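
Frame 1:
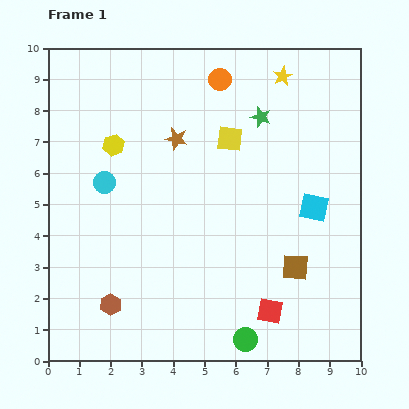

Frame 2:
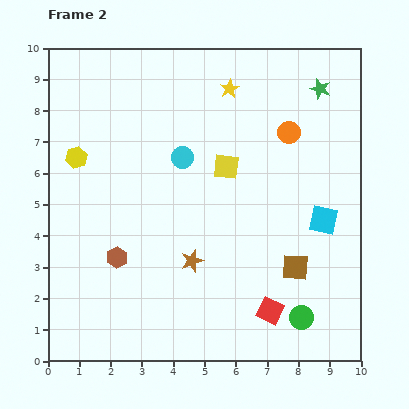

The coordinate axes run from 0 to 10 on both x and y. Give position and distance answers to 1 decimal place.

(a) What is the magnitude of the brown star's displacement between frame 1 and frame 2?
3.9

The brown star moved from (4.1, 7.1) to (4.6, 3.2), a distance of √(0.5² + 3.9²) ≈ 3.9.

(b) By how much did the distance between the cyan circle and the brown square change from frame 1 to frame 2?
-1.7

Distance in frame 1: 6.7. Distance in frame 2: 5.0.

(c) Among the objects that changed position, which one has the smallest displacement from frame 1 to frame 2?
the cyan square

(moved 0.5)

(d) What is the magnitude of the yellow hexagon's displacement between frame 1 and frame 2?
1.3

The yellow hexagon moved from (2.1, 6.9) to (0.9, 6.5), a distance of √(1.2² + 0.4²) ≈ 1.3.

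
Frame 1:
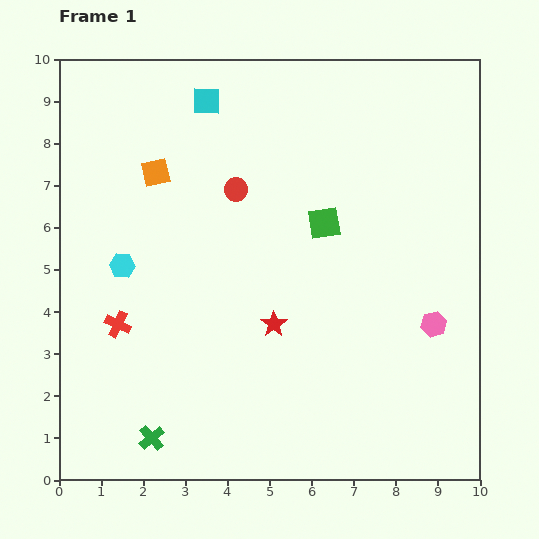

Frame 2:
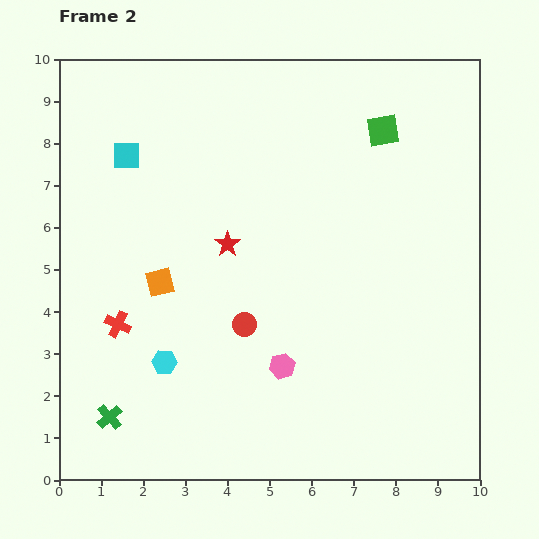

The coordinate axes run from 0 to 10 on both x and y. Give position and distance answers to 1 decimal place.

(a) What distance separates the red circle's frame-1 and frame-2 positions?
3.2

The red circle moved from (4.2, 6.9) to (4.4, 3.7), a distance of √(0.2² + 3.2²) ≈ 3.2.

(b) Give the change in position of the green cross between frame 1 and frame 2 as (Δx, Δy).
(-1.0, 0.5)

The green cross was at (2.2, 1.0) in frame 1 and (1.2, 1.5) in frame 2.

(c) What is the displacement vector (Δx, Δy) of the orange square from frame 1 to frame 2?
(0.1, -2.6)

The orange square was at (2.3, 7.3) in frame 1 and (2.4, 4.7) in frame 2.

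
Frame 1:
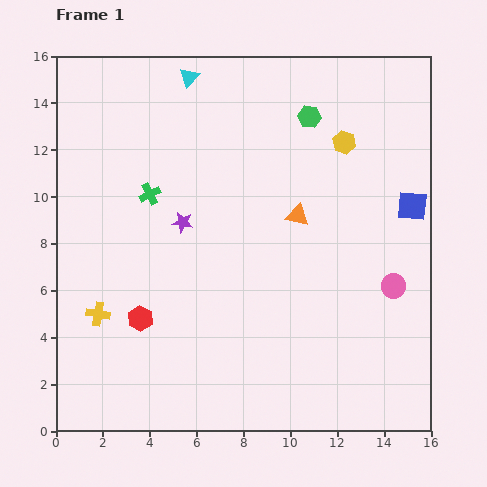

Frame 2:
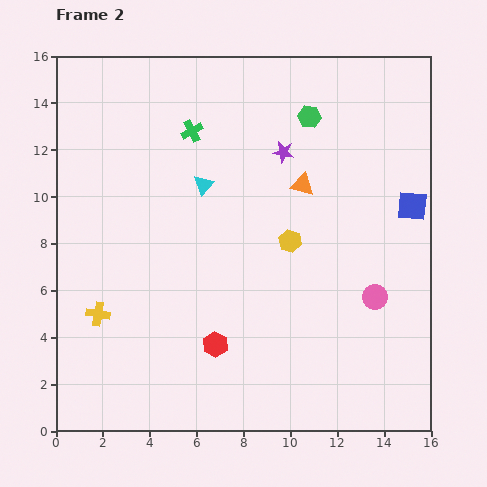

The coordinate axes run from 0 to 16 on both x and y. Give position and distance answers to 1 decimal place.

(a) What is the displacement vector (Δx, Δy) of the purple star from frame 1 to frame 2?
(4.3, 3.0)

The purple star was at (5.4, 8.9) in frame 1 and (9.7, 11.9) in frame 2.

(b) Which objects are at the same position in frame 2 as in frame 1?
the yellow cross, the green hexagon, the blue square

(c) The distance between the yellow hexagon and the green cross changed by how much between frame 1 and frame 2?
-2.3

Distance in frame 1: 8.6. Distance in frame 2: 6.3.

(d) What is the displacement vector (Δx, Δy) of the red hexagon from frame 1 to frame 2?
(3.2, -1.1)

The red hexagon was at (3.6, 4.8) in frame 1 and (6.8, 3.7) in frame 2.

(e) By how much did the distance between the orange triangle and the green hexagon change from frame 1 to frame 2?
-1.3

Distance in frame 1: 4.2. Distance in frame 2: 2.9.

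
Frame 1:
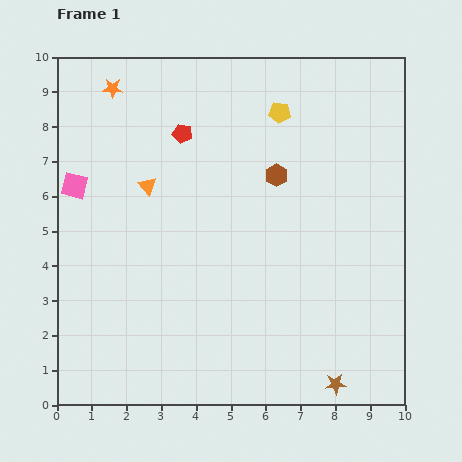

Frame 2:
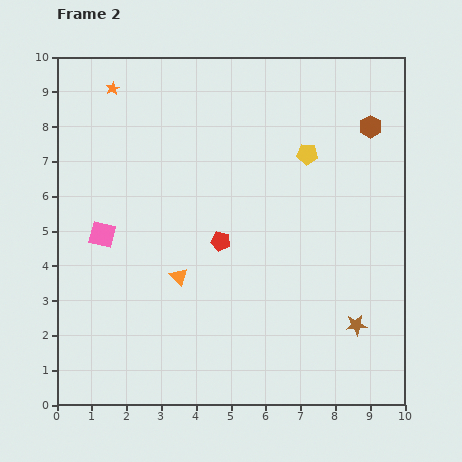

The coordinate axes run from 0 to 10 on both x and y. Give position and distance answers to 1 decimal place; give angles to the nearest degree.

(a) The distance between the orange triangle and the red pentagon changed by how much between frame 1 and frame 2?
-0.2

Distance in frame 1: 1.8. Distance in frame 2: 1.6.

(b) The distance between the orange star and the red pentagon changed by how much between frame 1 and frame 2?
+3.0

Distance in frame 1: 2.4. Distance in frame 2: 5.4.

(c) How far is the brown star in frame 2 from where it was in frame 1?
1.8

The brown star moved from (8.0, 0.6) to (8.6, 2.3), a distance of √(0.6² + 1.7²) ≈ 1.8.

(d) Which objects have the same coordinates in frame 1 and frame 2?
the orange star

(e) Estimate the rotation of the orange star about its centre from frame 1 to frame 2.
31° counter-clockwise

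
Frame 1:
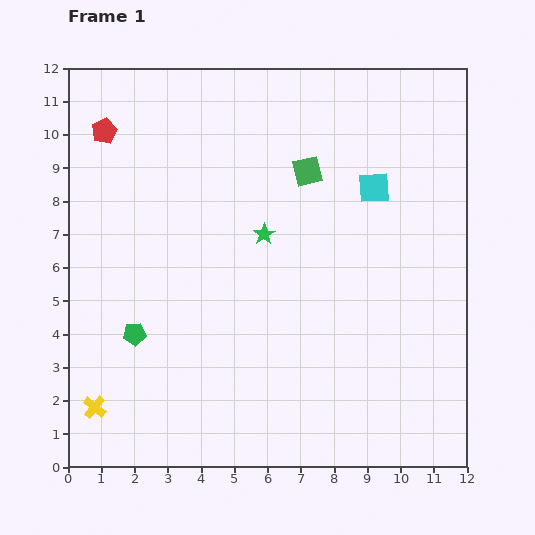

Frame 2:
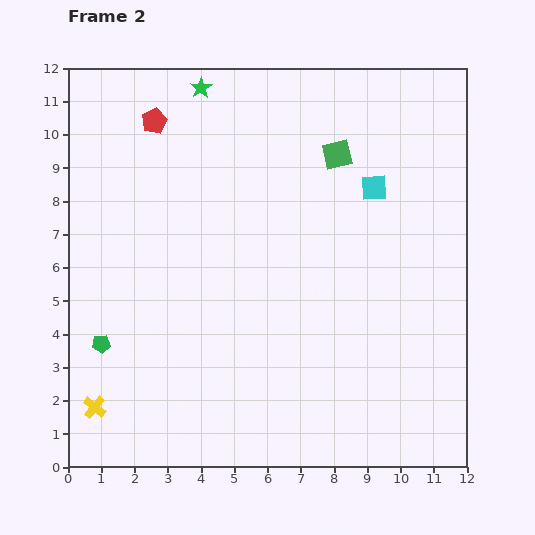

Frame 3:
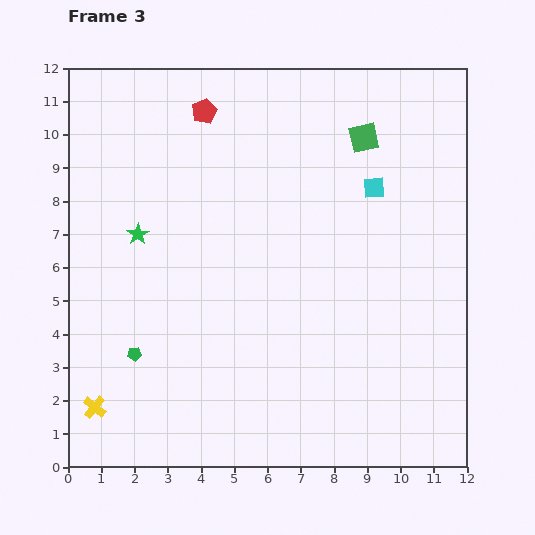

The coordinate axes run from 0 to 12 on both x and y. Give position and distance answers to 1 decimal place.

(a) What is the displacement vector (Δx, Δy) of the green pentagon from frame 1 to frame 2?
(-1.0, -0.3)

The green pentagon was at (2.0, 4.0) in frame 1 and (1.0, 3.7) in frame 2.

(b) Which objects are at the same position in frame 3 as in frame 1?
the cyan square, the yellow cross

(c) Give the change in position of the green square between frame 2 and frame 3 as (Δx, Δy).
(0.8, 0.5)

The green square was at (8.1, 9.4) in frame 2 and (8.9, 9.9) in frame 3.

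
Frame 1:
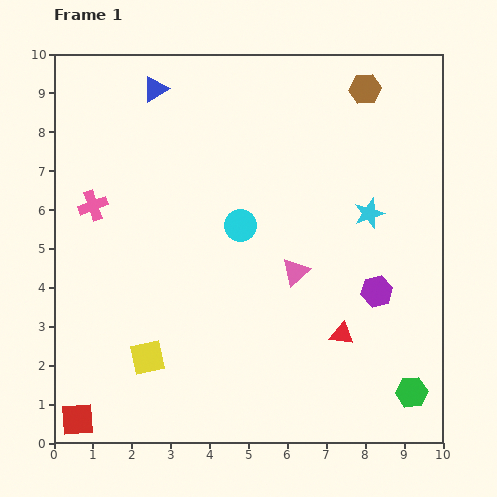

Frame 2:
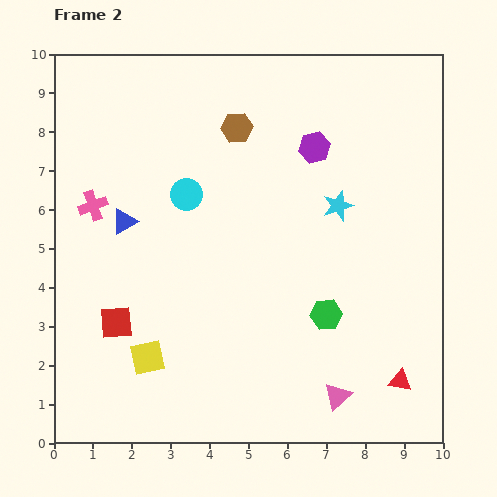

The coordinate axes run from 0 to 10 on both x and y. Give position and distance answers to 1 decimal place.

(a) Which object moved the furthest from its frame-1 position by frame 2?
the purple hexagon

(moved 4.0; next 3.5)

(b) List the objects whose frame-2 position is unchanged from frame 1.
the pink cross, the yellow square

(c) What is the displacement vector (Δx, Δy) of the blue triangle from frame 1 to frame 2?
(-0.8, -3.4)

The blue triangle was at (2.6, 9.1) in frame 1 and (1.8, 5.7) in frame 2.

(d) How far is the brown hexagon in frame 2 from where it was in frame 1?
3.4

The brown hexagon moved from (8.0, 9.1) to (4.7, 8.1), a distance of √(3.3² + 1.0²) ≈ 3.4.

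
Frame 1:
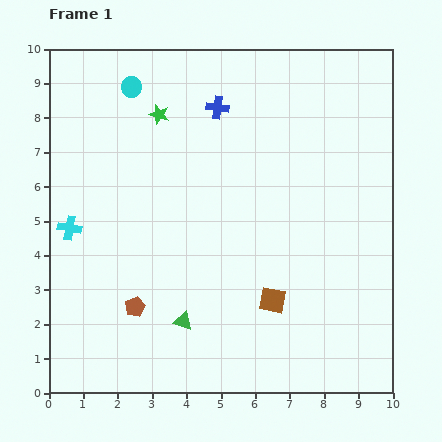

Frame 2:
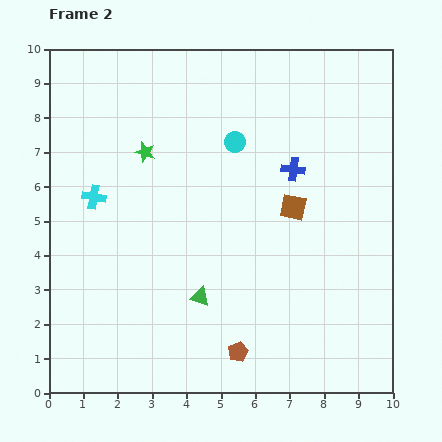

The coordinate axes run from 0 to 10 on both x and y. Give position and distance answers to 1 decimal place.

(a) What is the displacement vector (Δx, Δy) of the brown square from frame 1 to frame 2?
(0.6, 2.7)

The brown square was at (6.5, 2.7) in frame 1 and (7.1, 5.4) in frame 2.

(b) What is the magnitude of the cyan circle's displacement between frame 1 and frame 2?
3.4

The cyan circle moved from (2.4, 8.9) to (5.4, 7.3), a distance of √(3.0² + 1.6²) ≈ 3.4.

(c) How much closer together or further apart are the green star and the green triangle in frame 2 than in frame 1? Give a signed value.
-1.5

Distance in frame 1: 6.0. Distance in frame 2: 4.5.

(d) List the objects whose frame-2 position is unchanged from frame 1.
none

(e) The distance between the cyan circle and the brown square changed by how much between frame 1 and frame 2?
-4.9

Distance in frame 1: 7.4. Distance in frame 2: 2.5.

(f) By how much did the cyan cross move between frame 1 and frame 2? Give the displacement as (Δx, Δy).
(0.7, 0.9)

The cyan cross was at (0.6, 4.8) in frame 1 and (1.3, 5.7) in frame 2.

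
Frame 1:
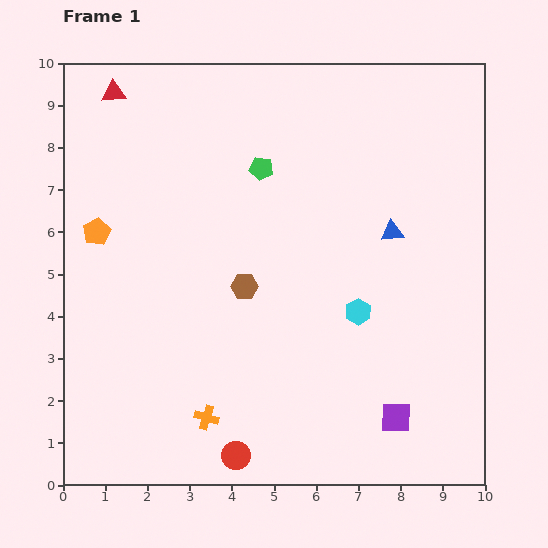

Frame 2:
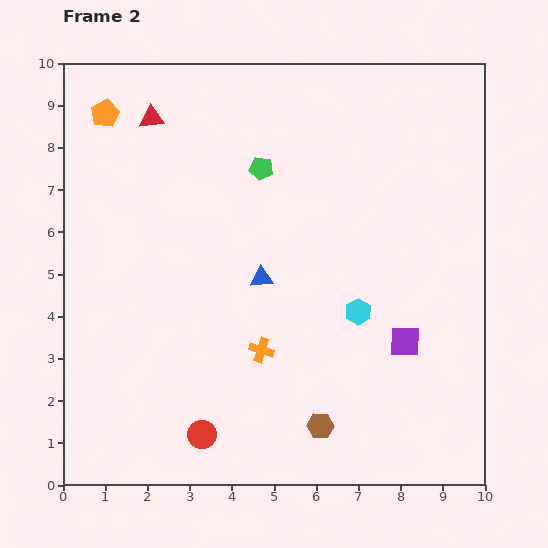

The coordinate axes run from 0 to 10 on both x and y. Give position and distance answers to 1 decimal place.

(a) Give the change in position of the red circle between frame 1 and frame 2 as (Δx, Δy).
(-0.8, 0.5)

The red circle was at (4.1, 0.7) in frame 1 and (3.3, 1.2) in frame 2.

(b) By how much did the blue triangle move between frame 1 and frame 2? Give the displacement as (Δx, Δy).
(-3.1, -1.1)

The blue triangle was at (7.8, 6.0) in frame 1 and (4.7, 4.9) in frame 2.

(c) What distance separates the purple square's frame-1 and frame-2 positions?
1.8

The purple square moved from (7.9, 1.6) to (8.1, 3.4), a distance of √(0.2² + 1.8²) ≈ 1.8.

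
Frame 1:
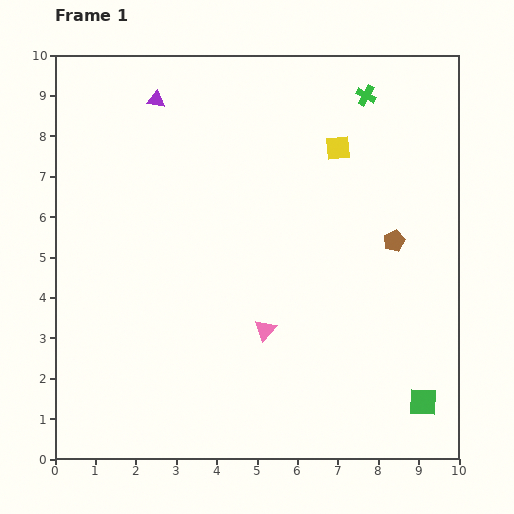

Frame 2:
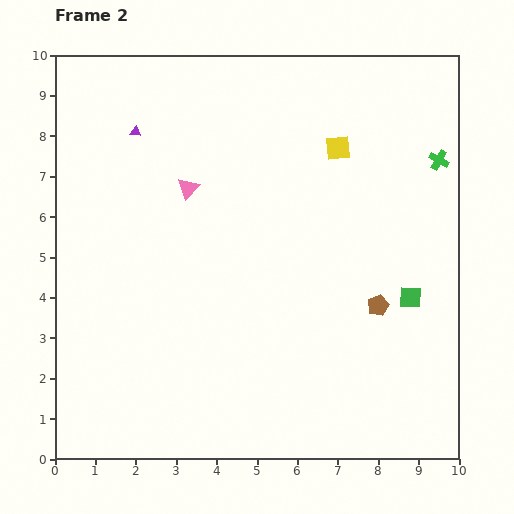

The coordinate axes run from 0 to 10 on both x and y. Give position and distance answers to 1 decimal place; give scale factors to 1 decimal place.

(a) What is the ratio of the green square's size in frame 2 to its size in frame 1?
0.8×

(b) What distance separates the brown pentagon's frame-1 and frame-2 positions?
1.6

The brown pentagon moved from (8.4, 5.4) to (8.0, 3.8), a distance of √(0.4² + 1.6²) ≈ 1.6.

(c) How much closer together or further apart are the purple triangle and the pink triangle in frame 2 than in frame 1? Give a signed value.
-4.4

Distance in frame 1: 6.3. Distance in frame 2: 1.9.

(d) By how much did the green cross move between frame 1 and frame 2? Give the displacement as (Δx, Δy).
(1.8, -1.6)

The green cross was at (7.7, 9.0) in frame 1 and (9.5, 7.4) in frame 2.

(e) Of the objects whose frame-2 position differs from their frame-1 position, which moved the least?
the purple triangle

(moved 0.9)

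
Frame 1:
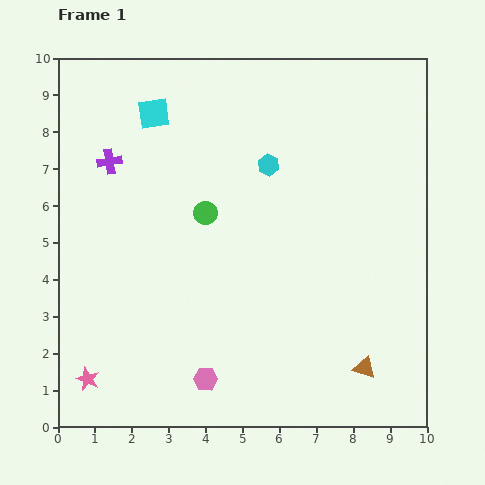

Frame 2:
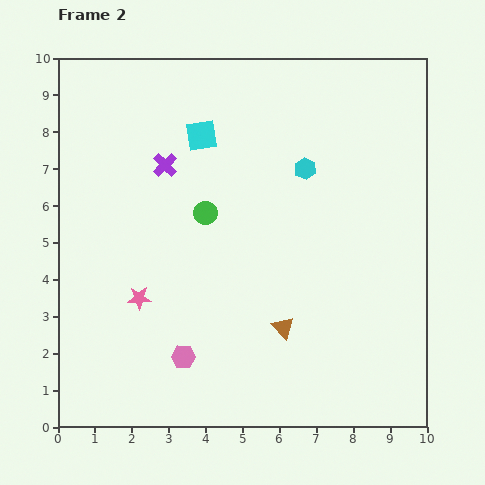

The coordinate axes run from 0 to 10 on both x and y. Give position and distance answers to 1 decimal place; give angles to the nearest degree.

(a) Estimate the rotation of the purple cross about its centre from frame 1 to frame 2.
36° counter-clockwise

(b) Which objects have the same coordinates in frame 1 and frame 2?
the green circle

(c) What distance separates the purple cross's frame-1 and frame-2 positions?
1.5

The purple cross moved from (1.4, 7.2) to (2.9, 7.1), a distance of √(1.5² + 0.1²) ≈ 1.5.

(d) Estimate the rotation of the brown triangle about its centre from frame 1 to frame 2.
30° clockwise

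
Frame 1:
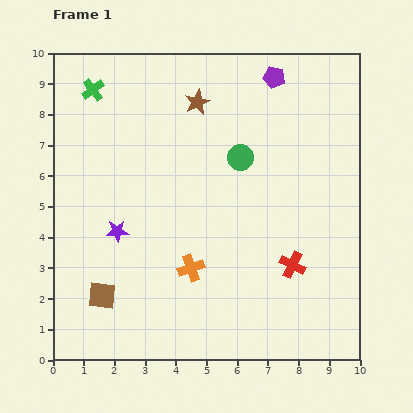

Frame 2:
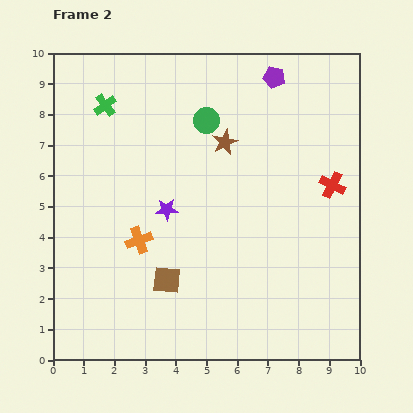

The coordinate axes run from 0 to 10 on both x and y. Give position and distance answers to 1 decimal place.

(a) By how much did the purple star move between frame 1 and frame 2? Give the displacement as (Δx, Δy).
(1.6, 0.7)

The purple star was at (2.1, 4.2) in frame 1 and (3.7, 4.9) in frame 2.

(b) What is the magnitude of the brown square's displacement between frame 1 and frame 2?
2.2

The brown square moved from (1.6, 2.1) to (3.7, 2.6), a distance of √(2.1² + 0.5²) ≈ 2.2.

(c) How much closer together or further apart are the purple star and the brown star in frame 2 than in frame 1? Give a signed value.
-2.0

Distance in frame 1: 4.9. Distance in frame 2: 2.9.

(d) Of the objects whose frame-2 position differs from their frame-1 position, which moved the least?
the green cross

(moved 0.6)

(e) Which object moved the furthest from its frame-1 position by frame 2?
the red cross

(moved 2.9; next 2.2)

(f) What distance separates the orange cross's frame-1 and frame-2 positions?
1.9

The orange cross moved from (4.5, 3.0) to (2.8, 3.9), a distance of √(1.7² + 0.9²) ≈ 1.9.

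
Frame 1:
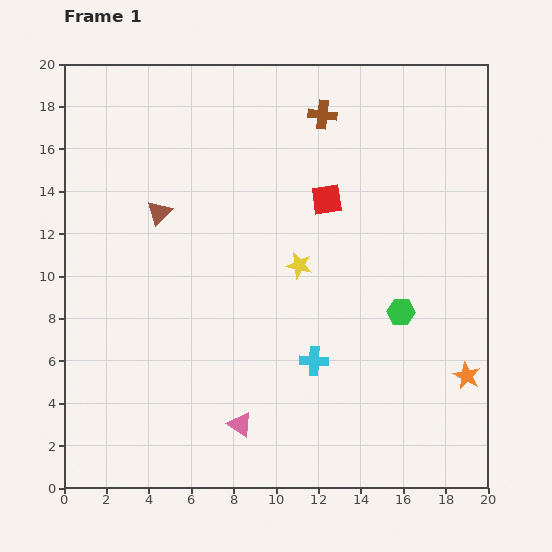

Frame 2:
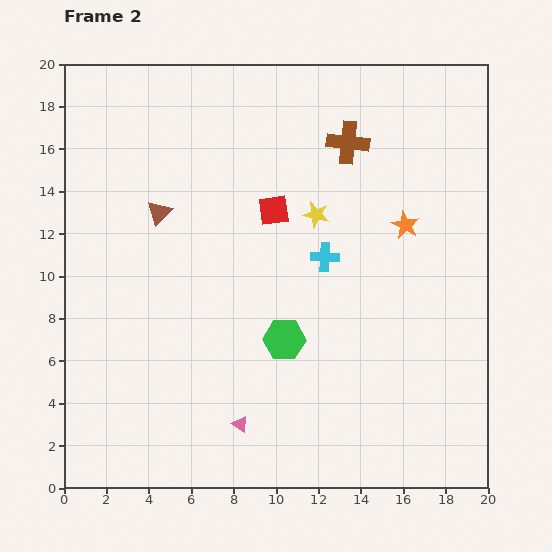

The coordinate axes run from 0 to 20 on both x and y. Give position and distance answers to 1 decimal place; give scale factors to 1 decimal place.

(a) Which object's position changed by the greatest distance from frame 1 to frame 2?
the orange star

(moved 7.7; next 5.7)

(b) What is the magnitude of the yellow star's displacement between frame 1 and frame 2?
2.5

The yellow star moved from (11.1, 10.5) to (11.9, 12.9), a distance of √(0.8² + 2.4²) ≈ 2.5.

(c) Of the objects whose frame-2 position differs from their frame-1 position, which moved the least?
the brown cross

(moved 1.8)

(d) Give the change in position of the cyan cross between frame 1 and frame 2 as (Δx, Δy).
(0.5, 4.9)

The cyan cross was at (11.8, 6.0) in frame 1 and (12.3, 10.9) in frame 2.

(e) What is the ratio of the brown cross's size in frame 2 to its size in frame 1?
1.5×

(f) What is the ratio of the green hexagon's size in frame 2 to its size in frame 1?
1.5×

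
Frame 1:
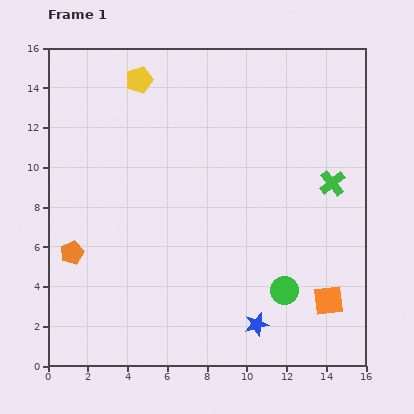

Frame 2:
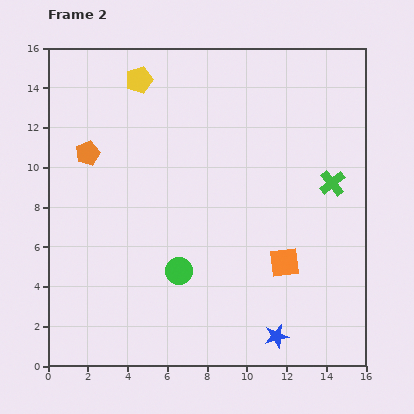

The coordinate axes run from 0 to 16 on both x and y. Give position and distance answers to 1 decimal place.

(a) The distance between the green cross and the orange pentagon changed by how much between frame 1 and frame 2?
-1.2

Distance in frame 1: 13.6. Distance in frame 2: 12.4.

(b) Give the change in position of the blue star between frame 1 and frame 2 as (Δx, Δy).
(1.0, -0.6)

The blue star was at (10.5, 2.1) in frame 1 and (11.5, 1.5) in frame 2.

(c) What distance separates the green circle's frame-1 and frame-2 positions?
5.4

The green circle moved from (11.9, 3.8) to (6.6, 4.8), a distance of √(5.3² + 1.0²) ≈ 5.4.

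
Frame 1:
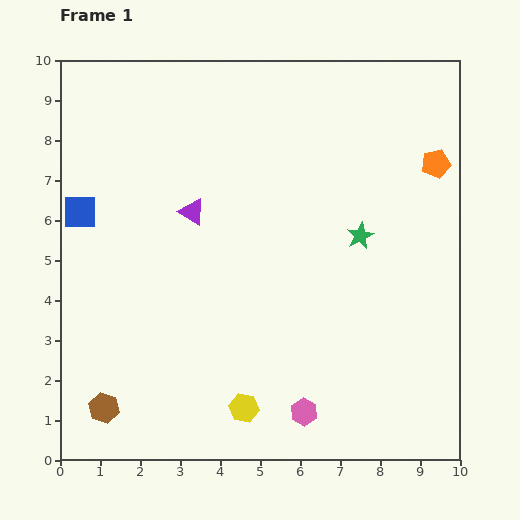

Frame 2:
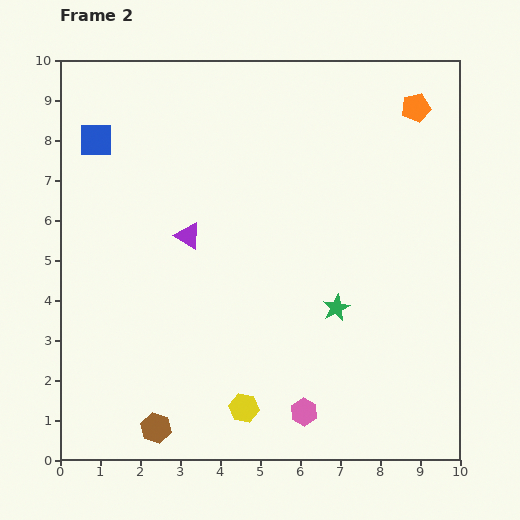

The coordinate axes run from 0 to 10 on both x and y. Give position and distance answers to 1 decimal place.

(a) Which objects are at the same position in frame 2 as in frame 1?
the yellow hexagon, the pink hexagon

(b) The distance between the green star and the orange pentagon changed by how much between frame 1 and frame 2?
+2.8

Distance in frame 1: 2.6. Distance in frame 2: 5.4.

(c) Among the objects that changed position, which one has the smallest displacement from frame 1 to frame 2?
the purple triangle

(moved 0.6)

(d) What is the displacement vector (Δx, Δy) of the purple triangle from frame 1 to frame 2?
(-0.1, -0.6)

The purple triangle was at (3.3, 6.2) in frame 1 and (3.2, 5.6) in frame 2.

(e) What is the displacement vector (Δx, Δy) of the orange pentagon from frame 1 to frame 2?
(-0.5, 1.4)

The orange pentagon was at (9.4, 7.4) in frame 1 and (8.9, 8.8) in frame 2.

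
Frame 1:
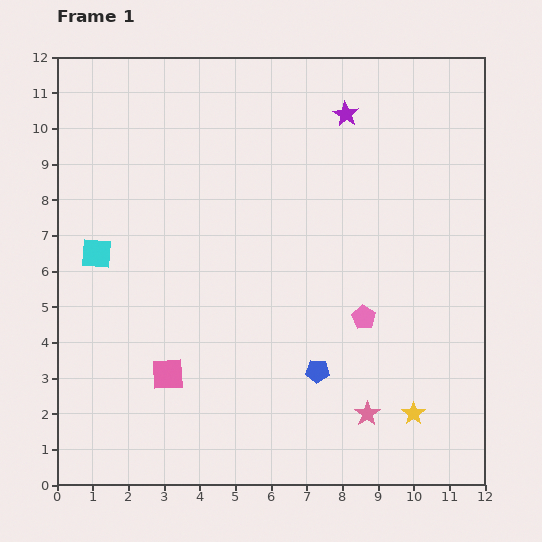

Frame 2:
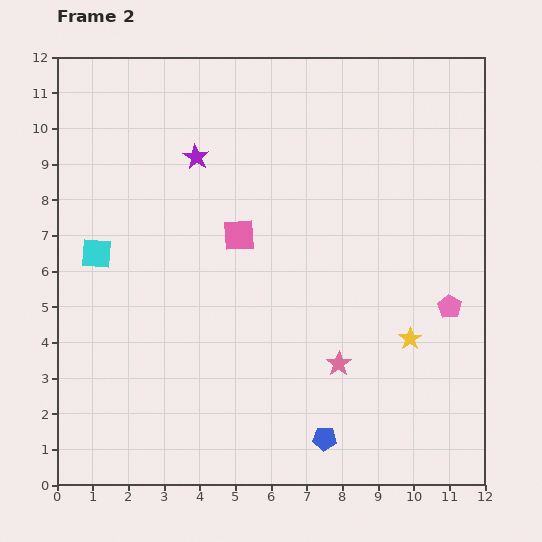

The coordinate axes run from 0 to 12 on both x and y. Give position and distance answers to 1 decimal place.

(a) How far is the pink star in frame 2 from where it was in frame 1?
1.6

The pink star moved from (8.7, 2.0) to (7.9, 3.4), a distance of √(0.8² + 1.4²) ≈ 1.6.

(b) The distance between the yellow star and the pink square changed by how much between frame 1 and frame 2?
-1.4

Distance in frame 1: 7.0. Distance in frame 2: 5.6.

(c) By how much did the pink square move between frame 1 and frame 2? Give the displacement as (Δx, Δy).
(2.0, 3.9)

The pink square was at (3.1, 3.1) in frame 1 and (5.1, 7.0) in frame 2.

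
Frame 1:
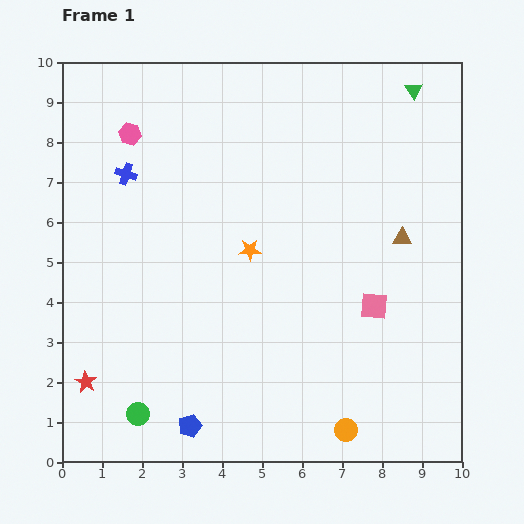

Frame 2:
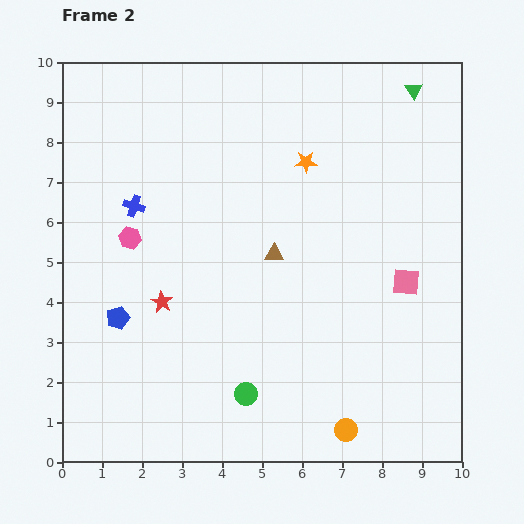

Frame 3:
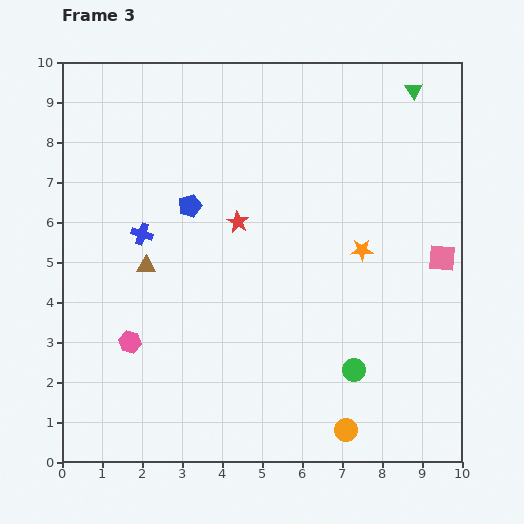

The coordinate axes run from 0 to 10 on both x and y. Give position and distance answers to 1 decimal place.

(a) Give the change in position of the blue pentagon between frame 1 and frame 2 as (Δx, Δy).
(-1.8, 2.7)

The blue pentagon was at (3.2, 0.9) in frame 1 and (1.4, 3.6) in frame 2.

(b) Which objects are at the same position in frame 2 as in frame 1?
the green triangle, the orange circle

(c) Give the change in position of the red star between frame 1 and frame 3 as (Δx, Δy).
(3.8, 4.0)

The red star was at (0.6, 2.0) in frame 1 and (4.4, 6.0) in frame 3.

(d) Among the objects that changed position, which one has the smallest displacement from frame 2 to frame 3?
the blue cross

(moved 0.7)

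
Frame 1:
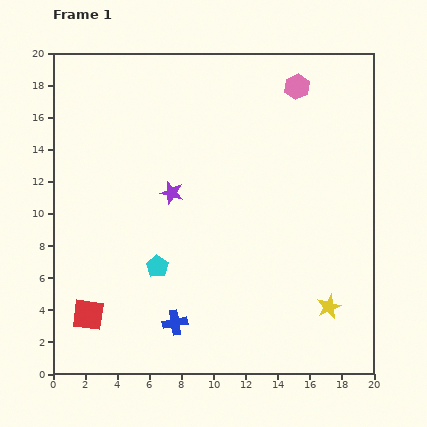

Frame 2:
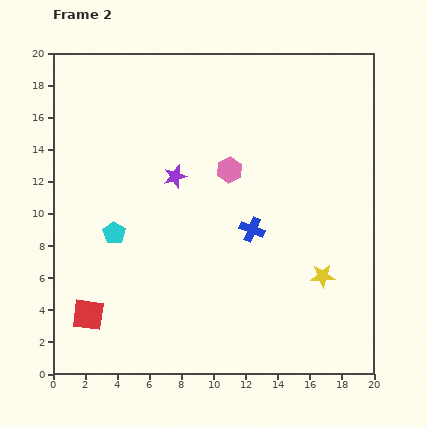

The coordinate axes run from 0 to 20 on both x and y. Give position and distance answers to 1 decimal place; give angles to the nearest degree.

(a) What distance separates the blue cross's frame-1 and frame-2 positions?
7.5

The blue cross moved from (7.6, 3.2) to (12.4, 9.0), a distance of √(4.8² + 5.8²) ≈ 7.5.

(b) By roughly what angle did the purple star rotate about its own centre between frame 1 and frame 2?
30° counter-clockwise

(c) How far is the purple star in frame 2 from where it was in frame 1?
1.0

The purple star moved from (7.4, 11.3) to (7.6, 12.3), a distance of √(0.2² + 1.0²) ≈ 1.0.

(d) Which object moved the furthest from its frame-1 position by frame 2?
the blue cross

(moved 7.5; next 6.7)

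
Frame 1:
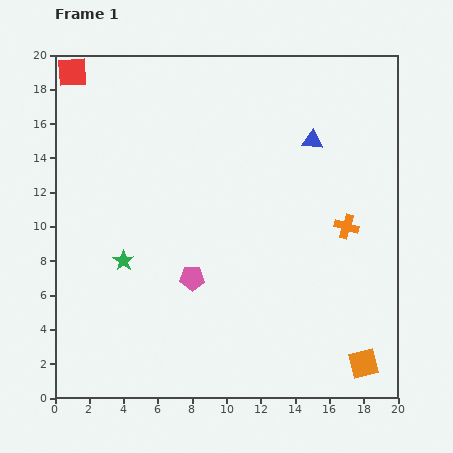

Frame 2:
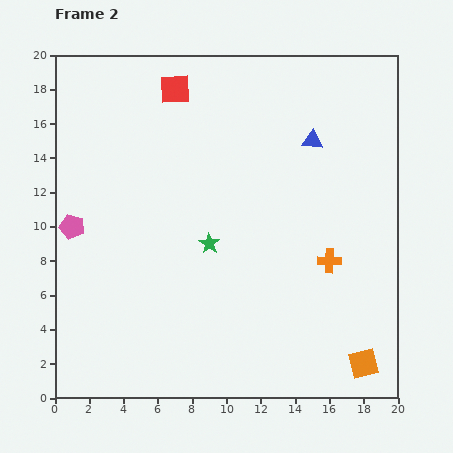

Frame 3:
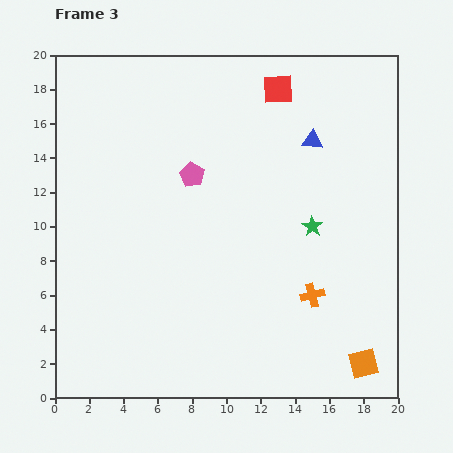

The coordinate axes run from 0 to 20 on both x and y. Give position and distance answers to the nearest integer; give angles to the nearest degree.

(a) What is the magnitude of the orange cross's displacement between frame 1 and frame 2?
2

The orange cross moved from (17, 10) to (16, 8), a distance of √(1² + 2²) ≈ 2.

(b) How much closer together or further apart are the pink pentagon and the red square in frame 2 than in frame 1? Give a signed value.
-4

Distance in frame 1: 14. Distance in frame 2: 10.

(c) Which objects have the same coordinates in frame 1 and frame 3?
the blue triangle, the orange square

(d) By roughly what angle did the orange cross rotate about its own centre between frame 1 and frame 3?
32° counter-clockwise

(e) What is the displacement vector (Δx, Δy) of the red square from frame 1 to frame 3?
(12, -1)

The red square was at (1, 19) in frame 1 and (13, 18) in frame 3.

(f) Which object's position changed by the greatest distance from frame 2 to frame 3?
the pink pentagon

(moved 8; next 6)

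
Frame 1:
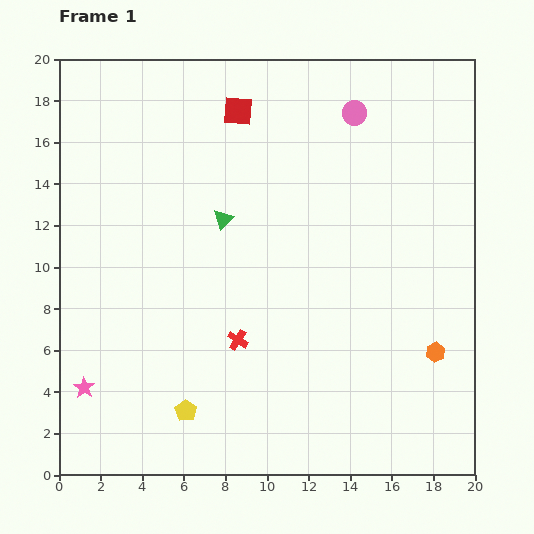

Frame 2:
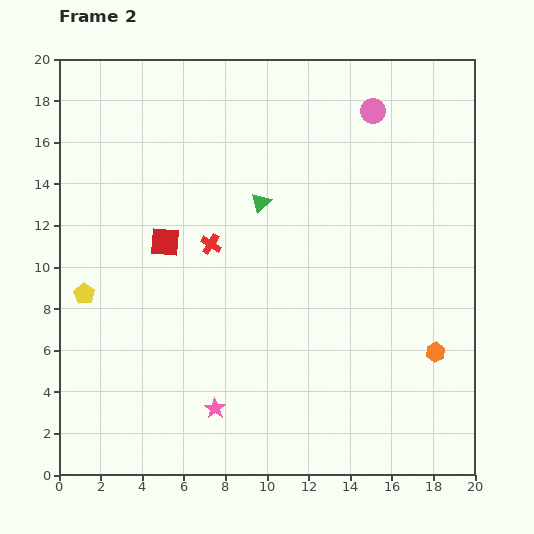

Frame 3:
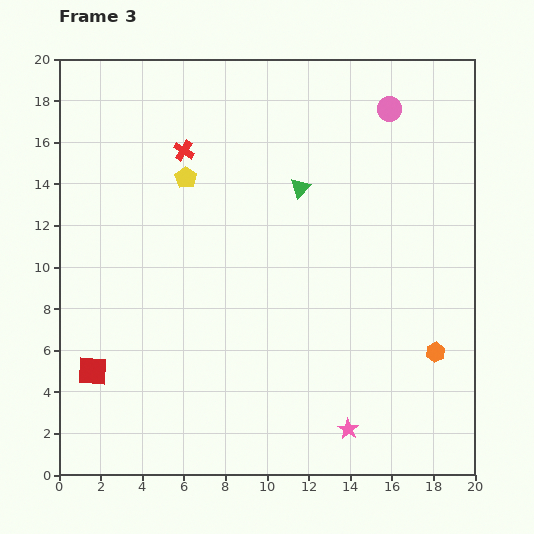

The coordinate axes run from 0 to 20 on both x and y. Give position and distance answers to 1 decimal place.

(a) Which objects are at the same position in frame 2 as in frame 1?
the orange hexagon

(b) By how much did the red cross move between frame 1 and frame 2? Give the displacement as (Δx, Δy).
(-1.3, 4.6)

The red cross was at (8.6, 6.5) in frame 1 and (7.3, 11.1) in frame 2.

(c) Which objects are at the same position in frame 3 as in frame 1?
the orange hexagon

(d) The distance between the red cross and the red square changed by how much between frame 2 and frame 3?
+9.3

Distance in frame 2: 2.2. Distance in frame 3: 11.5.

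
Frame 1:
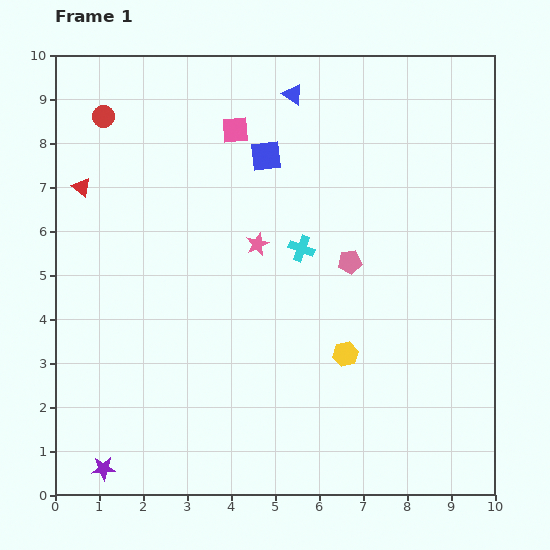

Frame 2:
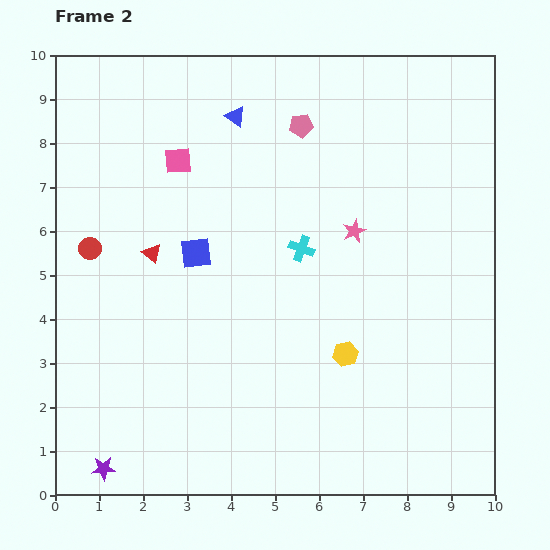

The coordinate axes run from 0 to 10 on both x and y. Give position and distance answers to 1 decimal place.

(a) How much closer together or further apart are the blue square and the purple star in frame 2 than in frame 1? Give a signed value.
-2.7

Distance in frame 1: 8.0. Distance in frame 2: 5.3.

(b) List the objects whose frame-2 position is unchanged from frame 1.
the cyan cross, the yellow hexagon, the purple star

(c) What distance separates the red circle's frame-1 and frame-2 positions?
3.0

The red circle moved from (1.1, 8.6) to (0.8, 5.6), a distance of √(0.3² + 3.0²) ≈ 3.0.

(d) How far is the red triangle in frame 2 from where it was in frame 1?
2.2

The red triangle moved from (0.6, 7.0) to (2.2, 5.5), a distance of √(1.6² + 1.5²) ≈ 2.2.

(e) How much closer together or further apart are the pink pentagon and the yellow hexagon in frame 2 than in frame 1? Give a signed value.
+3.2

Distance in frame 1: 2.1. Distance in frame 2: 5.3.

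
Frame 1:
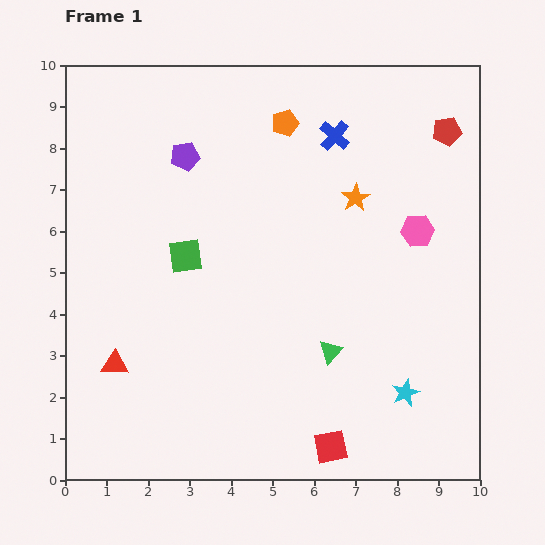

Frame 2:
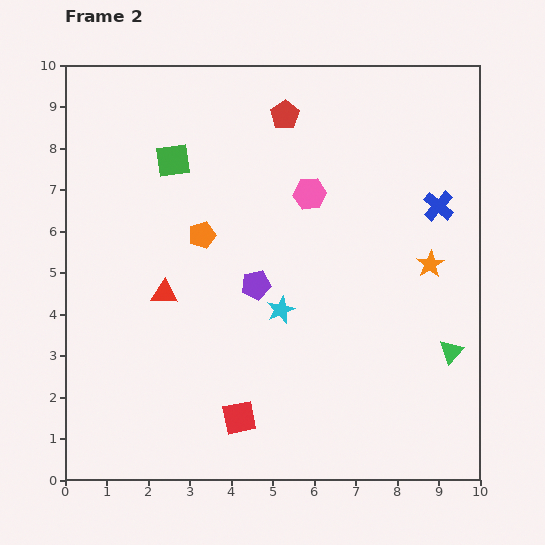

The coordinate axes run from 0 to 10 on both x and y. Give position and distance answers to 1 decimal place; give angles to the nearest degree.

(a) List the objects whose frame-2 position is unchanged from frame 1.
none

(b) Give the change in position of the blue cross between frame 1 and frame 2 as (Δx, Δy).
(2.5, -1.7)

The blue cross was at (6.5, 8.3) in frame 1 and (9.0, 6.6) in frame 2.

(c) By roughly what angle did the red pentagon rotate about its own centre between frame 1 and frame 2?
24° counter-clockwise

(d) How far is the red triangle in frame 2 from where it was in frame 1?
2.1

The red triangle moved from (1.2, 2.8) to (2.4, 4.5), a distance of √(1.2² + 1.7²) ≈ 2.1.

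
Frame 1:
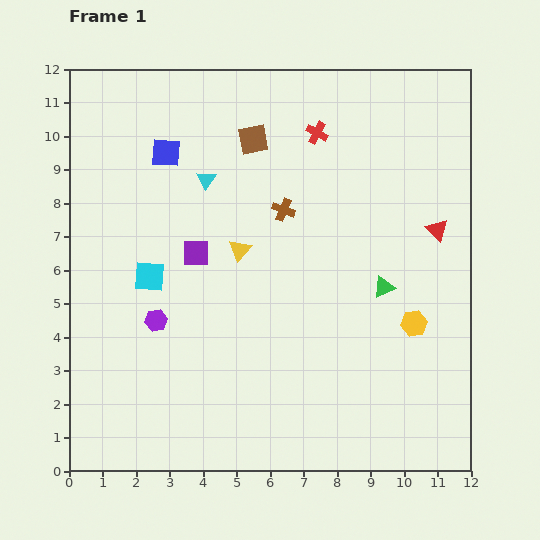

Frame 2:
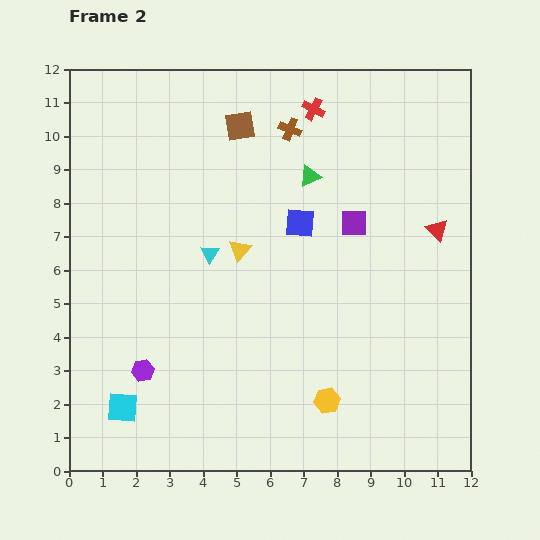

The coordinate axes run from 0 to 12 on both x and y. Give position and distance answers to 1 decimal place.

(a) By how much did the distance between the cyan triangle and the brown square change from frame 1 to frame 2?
+2.1

Distance in frame 1: 1.8. Distance in frame 2: 3.9.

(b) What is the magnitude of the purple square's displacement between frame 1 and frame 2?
4.8

The purple square moved from (3.8, 6.5) to (8.5, 7.4), a distance of √(4.7² + 0.9²) ≈ 4.8.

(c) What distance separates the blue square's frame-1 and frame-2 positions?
4.5

The blue square moved from (2.9, 9.5) to (6.9, 7.4), a distance of √(4.0² + 2.1²) ≈ 4.5.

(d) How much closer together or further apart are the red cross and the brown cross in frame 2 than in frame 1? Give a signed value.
-1.6

Distance in frame 1: 2.5. Distance in frame 2: 0.9.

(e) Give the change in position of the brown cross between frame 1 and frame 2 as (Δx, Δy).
(0.2, 2.4)

The brown cross was at (6.4, 7.8) in frame 1 and (6.6, 10.2) in frame 2.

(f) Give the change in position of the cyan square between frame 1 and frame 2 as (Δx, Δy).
(-0.8, -3.9)

The cyan square was at (2.4, 5.8) in frame 1 and (1.6, 1.9) in frame 2.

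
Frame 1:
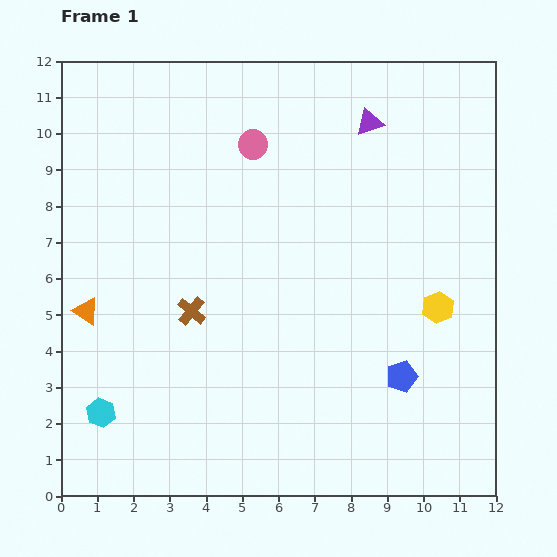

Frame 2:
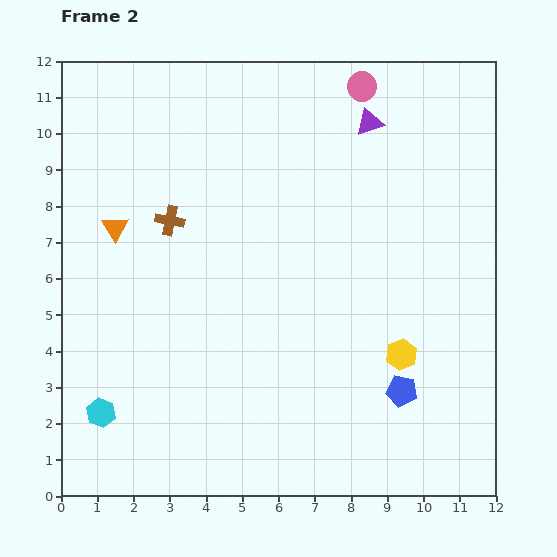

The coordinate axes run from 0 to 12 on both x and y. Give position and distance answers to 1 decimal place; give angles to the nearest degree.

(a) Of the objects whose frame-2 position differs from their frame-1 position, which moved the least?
the blue pentagon

(moved 0.4)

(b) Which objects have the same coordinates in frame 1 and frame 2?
the purple triangle, the cyan hexagon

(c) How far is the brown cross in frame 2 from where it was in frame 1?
2.6

The brown cross moved from (3.6, 5.1) to (3.0, 7.6), a distance of √(0.6² + 2.5²) ≈ 2.6.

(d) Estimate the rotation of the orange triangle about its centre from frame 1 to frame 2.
26° clockwise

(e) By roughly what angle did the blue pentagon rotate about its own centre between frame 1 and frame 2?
28° clockwise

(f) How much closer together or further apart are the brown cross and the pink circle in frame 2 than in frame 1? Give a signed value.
+1.6

Distance in frame 1: 4.9. Distance in frame 2: 6.5.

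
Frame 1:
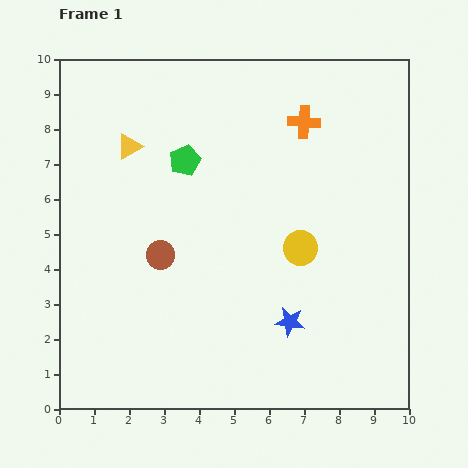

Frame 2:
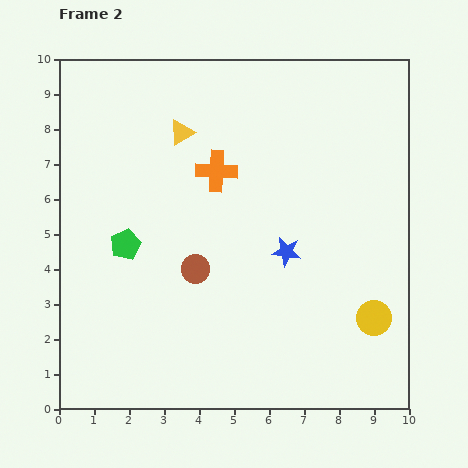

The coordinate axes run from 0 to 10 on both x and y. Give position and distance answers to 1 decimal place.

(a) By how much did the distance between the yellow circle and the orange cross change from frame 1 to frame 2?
+2.6

Distance in frame 1: 3.6. Distance in frame 2: 6.2.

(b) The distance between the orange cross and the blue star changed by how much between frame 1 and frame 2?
-2.7

Distance in frame 1: 5.7. Distance in frame 2: 3.0.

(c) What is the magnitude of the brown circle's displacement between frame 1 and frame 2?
1.1

The brown circle moved from (2.9, 4.4) to (3.9, 4.0), a distance of √(1.0² + 0.4²) ≈ 1.1.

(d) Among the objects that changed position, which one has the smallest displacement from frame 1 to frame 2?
the brown circle

(moved 1.1)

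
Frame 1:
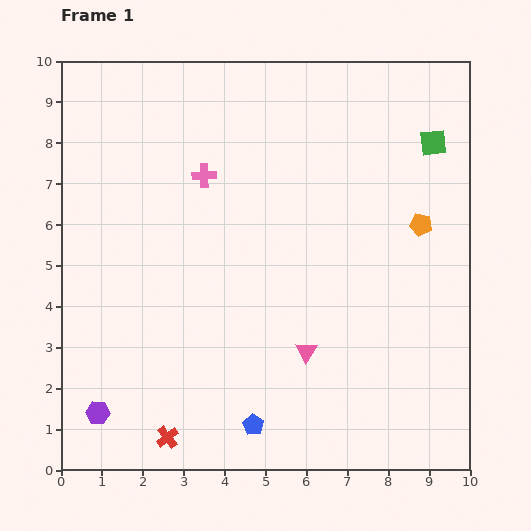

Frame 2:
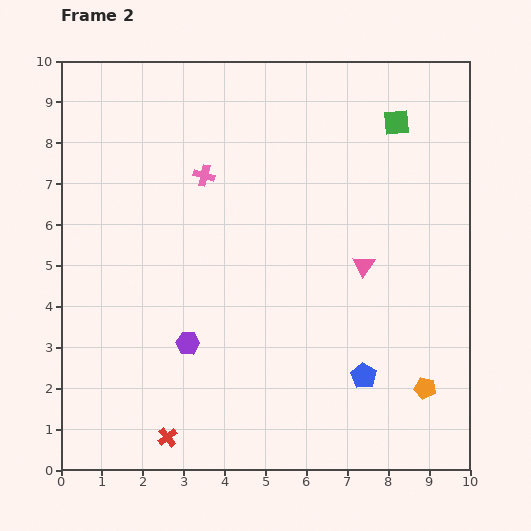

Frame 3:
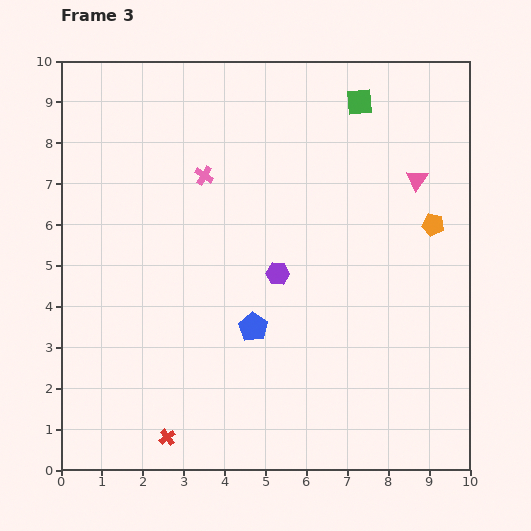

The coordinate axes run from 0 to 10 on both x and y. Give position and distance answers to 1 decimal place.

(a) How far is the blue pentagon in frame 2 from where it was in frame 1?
3.0

The blue pentagon moved from (4.7, 1.1) to (7.4, 2.3), a distance of √(2.7² + 1.2²) ≈ 3.0.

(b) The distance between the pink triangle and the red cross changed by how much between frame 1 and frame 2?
+2.4

Distance in frame 1: 4.0. Distance in frame 2: 6.4.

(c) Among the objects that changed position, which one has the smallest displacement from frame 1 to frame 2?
the green square

(moved 1.0)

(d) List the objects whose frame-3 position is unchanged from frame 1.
the pink cross, the red cross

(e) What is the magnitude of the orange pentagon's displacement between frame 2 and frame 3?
4.0

The orange pentagon moved from (8.9, 2.0) to (9.1, 6.0), a distance of √(0.2² + 4.0²) ≈ 4.0.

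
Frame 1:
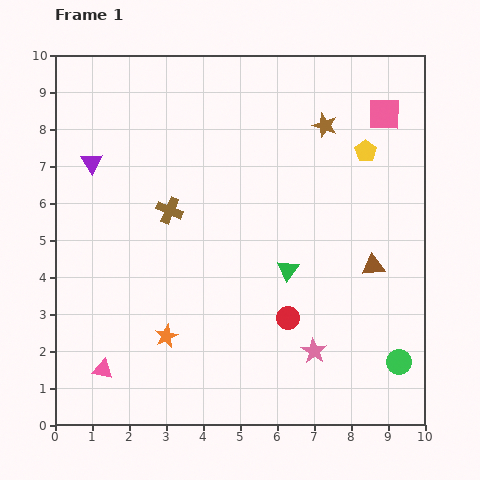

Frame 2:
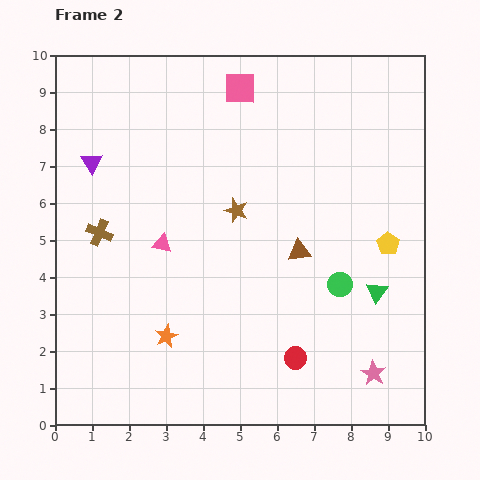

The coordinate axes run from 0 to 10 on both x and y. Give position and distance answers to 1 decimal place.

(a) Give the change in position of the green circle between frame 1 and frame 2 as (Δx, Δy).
(-1.6, 2.1)

The green circle was at (9.3, 1.7) in frame 1 and (7.7, 3.8) in frame 2.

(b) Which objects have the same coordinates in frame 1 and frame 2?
the purple triangle, the orange star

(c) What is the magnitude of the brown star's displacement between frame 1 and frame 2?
3.3

The brown star moved from (7.3, 8.1) to (4.9, 5.8), a distance of √(2.4² + 2.3²) ≈ 3.3.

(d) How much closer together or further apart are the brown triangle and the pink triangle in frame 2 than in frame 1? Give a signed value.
-4.1

Distance in frame 1: 7.8. Distance in frame 2: 3.7.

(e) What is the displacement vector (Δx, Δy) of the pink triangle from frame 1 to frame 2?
(1.6, 3.4)

The pink triangle was at (1.3, 1.5) in frame 1 and (2.9, 4.9) in frame 2.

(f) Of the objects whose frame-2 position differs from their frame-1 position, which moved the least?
the red circle

(moved 1.1)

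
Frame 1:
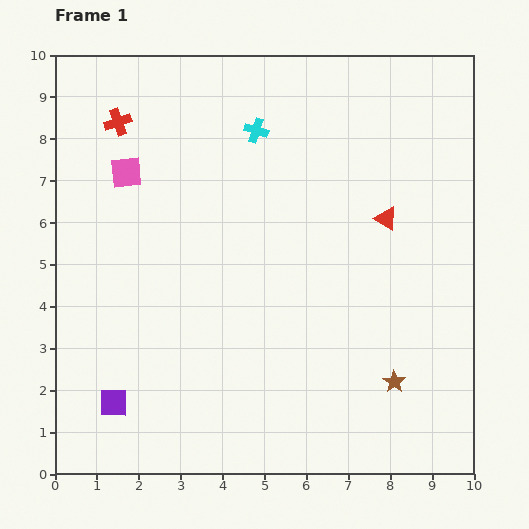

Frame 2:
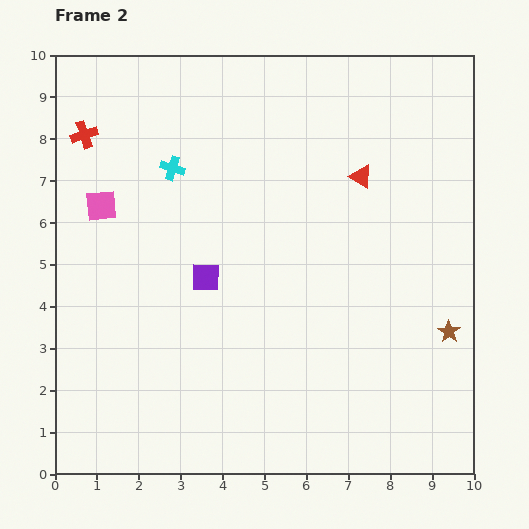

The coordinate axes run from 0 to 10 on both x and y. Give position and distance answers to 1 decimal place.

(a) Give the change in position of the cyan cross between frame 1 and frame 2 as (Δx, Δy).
(-2.0, -0.9)

The cyan cross was at (4.8, 8.2) in frame 1 and (2.8, 7.3) in frame 2.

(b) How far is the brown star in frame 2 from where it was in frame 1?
1.8

The brown star moved from (8.1, 2.2) to (9.4, 3.4), a distance of √(1.3² + 1.2²) ≈ 1.8.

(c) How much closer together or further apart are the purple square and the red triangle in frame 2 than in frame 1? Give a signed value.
-3.4

Distance in frame 1: 7.8. Distance in frame 2: 4.4.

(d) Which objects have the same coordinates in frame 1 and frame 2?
none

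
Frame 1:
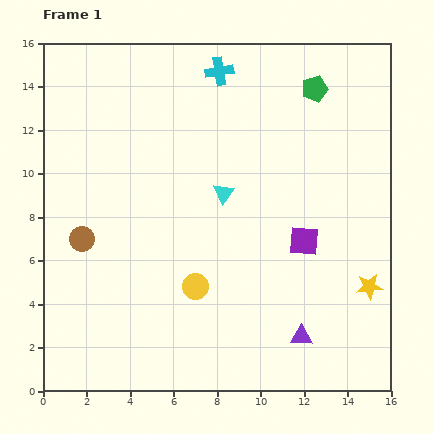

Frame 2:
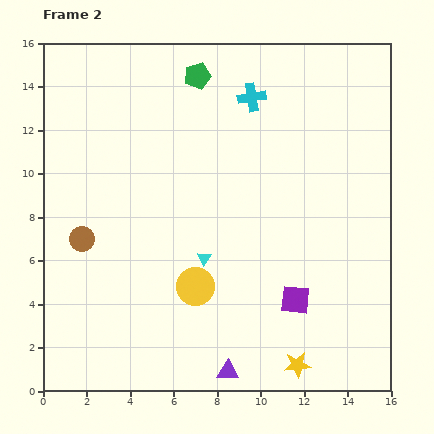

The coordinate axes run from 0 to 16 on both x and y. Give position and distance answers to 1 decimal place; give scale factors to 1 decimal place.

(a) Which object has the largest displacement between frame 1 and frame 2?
the green pentagon

(moved 5.4; next 4.9)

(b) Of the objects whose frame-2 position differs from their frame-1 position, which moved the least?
the cyan cross

(moved 1.9)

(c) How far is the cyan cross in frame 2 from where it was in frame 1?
1.9

The cyan cross moved from (8.1, 14.7) to (9.6, 13.5), a distance of √(1.5² + 1.2²) ≈ 1.9.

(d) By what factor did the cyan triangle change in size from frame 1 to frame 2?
0.7×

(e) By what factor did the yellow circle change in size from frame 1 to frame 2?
1.5×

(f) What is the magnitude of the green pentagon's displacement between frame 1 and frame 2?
5.4

The green pentagon moved from (12.5, 13.9) to (7.1, 14.5), a distance of √(5.4² + 0.6²) ≈ 5.4.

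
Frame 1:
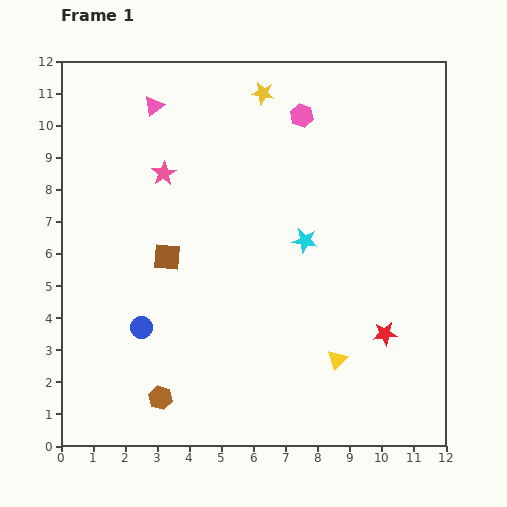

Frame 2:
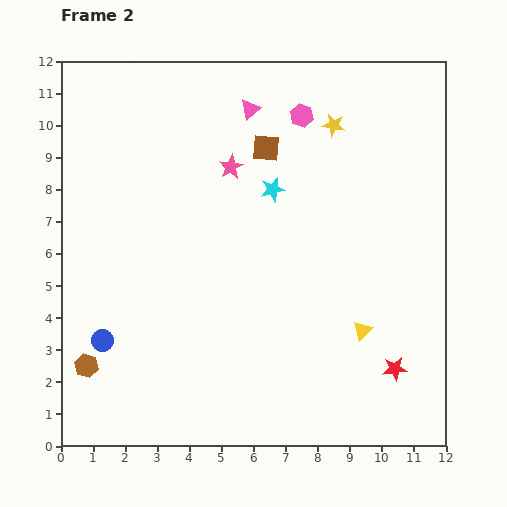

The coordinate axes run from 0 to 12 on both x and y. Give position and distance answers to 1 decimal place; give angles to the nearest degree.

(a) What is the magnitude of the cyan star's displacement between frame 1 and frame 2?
1.9

The cyan star moved from (7.6, 6.4) to (6.6, 8.0), a distance of √(1.0² + 1.6²) ≈ 1.9.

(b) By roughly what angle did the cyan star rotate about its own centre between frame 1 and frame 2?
22° counter-clockwise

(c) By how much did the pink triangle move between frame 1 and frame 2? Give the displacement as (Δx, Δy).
(3.0, -0.1)

The pink triangle was at (2.9, 10.6) in frame 1 and (5.9, 10.5) in frame 2.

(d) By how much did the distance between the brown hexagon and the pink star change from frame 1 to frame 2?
+0.7

Distance in frame 1: 7.0. Distance in frame 2: 7.7.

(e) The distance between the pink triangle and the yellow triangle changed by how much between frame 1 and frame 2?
-2.0

Distance in frame 1: 9.7. Distance in frame 2: 7.7.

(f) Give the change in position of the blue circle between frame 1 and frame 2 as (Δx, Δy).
(-1.2, -0.4)

The blue circle was at (2.5, 3.7) in frame 1 and (1.3, 3.3) in frame 2.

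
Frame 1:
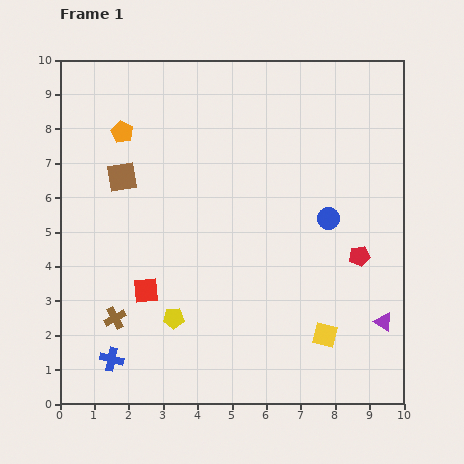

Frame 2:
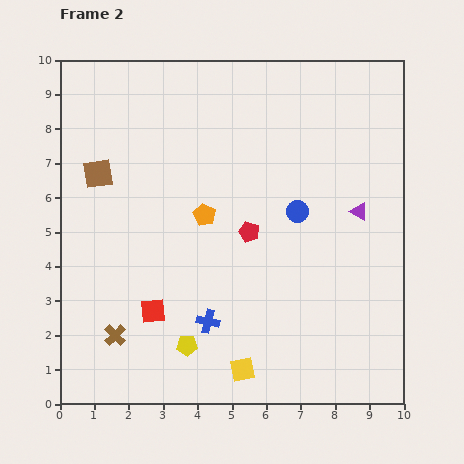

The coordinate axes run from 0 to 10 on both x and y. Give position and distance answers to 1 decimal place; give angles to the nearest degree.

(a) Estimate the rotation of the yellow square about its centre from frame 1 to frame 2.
25° counter-clockwise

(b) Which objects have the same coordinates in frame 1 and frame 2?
none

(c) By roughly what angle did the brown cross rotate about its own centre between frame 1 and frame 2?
16° counter-clockwise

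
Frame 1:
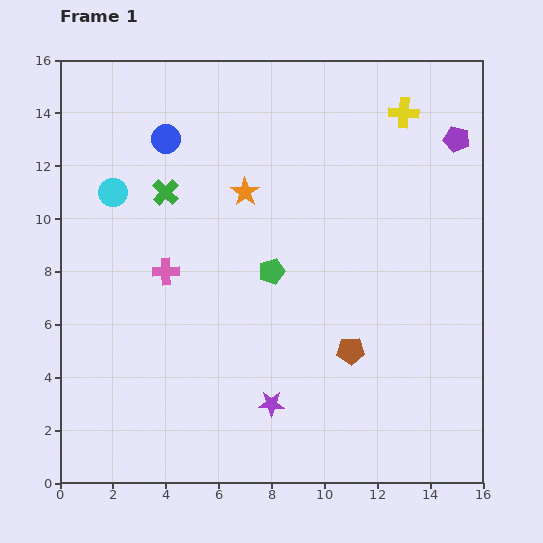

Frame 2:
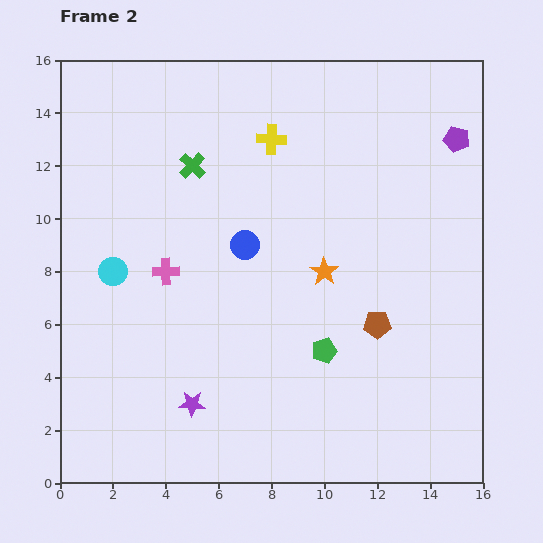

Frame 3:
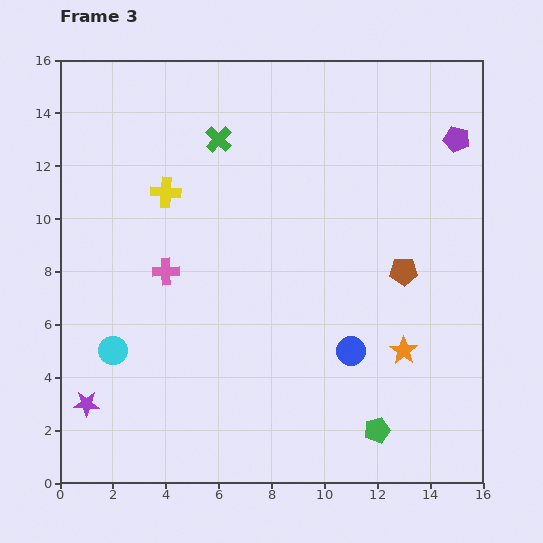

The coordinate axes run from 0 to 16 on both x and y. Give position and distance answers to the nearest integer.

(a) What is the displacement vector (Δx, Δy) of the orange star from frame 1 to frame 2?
(3, -3)

The orange star was at (7, 11) in frame 1 and (10, 8) in frame 2.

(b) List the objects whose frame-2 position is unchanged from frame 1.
the pink cross, the purple pentagon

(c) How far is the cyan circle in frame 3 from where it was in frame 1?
6

The cyan circle moved from (2, 11) to (2, 5), a distance of √(0² + 6²) ≈ 6.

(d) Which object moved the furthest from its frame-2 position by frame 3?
the blue circle

(moved 6; next 4)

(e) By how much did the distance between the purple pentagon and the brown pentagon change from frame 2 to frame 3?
-3

Distance in frame 2: 8. Distance in frame 3: 5.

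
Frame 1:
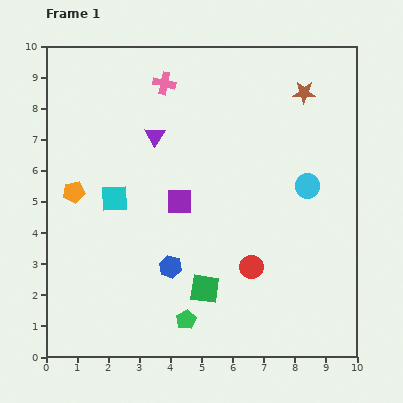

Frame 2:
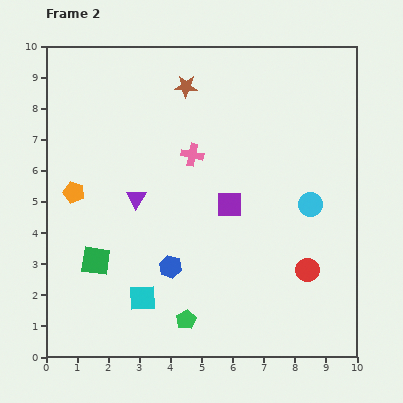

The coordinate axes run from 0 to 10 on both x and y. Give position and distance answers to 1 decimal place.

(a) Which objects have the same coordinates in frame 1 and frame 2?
the orange pentagon, the blue hexagon, the green pentagon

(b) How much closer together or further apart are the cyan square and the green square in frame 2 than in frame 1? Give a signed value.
-2.2

Distance in frame 1: 4.1. Distance in frame 2: 1.9.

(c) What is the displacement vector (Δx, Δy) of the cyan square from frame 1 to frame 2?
(0.9, -3.2)

The cyan square was at (2.2, 5.1) in frame 1 and (3.1, 1.9) in frame 2.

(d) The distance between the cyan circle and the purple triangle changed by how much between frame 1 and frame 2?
+0.4

Distance in frame 1: 5.2. Distance in frame 2: 5.6.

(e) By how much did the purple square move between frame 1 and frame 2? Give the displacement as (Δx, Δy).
(1.6, -0.1)

The purple square was at (4.3, 5.0) in frame 1 and (5.9, 4.9) in frame 2.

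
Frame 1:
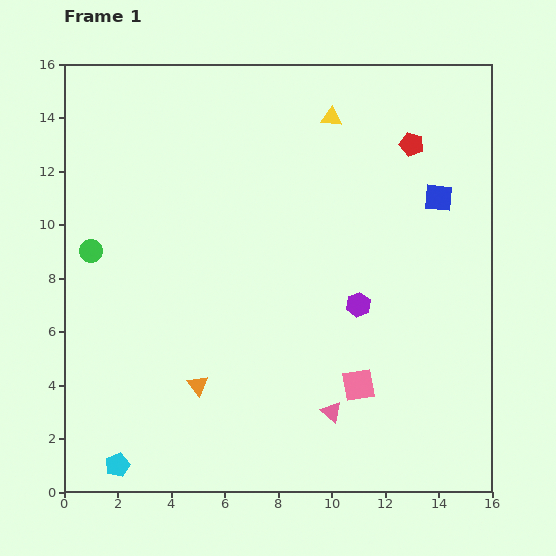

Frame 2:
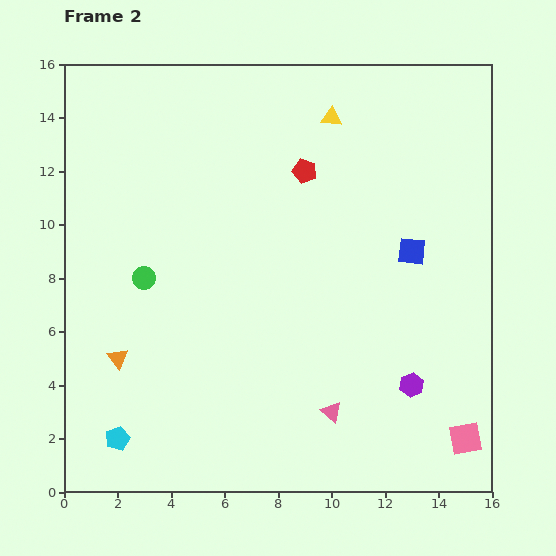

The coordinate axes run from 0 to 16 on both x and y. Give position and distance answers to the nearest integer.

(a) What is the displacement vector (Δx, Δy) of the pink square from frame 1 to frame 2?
(4, -2)

The pink square was at (11, 4) in frame 1 and (15, 2) in frame 2.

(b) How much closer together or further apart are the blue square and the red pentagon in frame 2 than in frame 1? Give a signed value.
+3

Distance in frame 1: 2. Distance in frame 2: 5.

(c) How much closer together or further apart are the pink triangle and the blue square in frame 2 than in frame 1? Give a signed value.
-2

Distance in frame 1: 9. Distance in frame 2: 7.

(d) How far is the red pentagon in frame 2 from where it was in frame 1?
4

The red pentagon moved from (13, 13) to (9, 12), a distance of √(4² + 1²) ≈ 4.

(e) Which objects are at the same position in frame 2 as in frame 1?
the pink triangle, the yellow triangle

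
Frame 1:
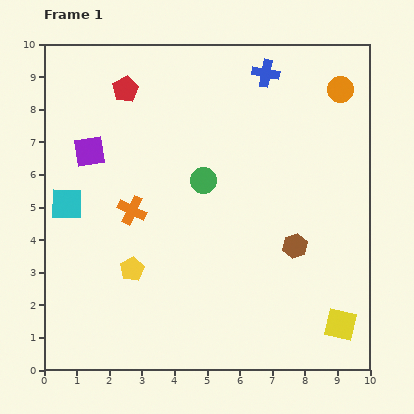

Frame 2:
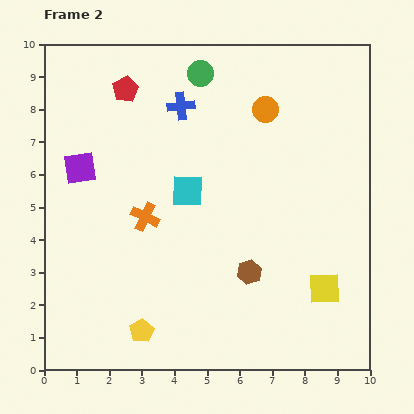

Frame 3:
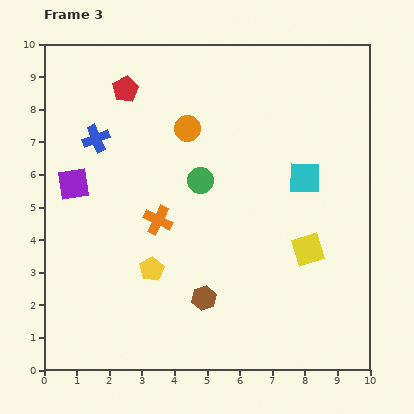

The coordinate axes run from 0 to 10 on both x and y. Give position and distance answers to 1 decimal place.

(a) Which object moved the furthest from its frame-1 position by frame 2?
the cyan square

(moved 3.7; next 3.3)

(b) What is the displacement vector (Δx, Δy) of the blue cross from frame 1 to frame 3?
(-5.2, -2.0)

The blue cross was at (6.8, 9.1) in frame 1 and (1.6, 7.1) in frame 3.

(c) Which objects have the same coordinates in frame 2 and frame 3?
the red pentagon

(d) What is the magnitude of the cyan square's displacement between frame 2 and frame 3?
3.6

The cyan square moved from (4.4, 5.5) to (8.0, 5.9), a distance of √(3.6² + 0.4²) ≈ 3.6.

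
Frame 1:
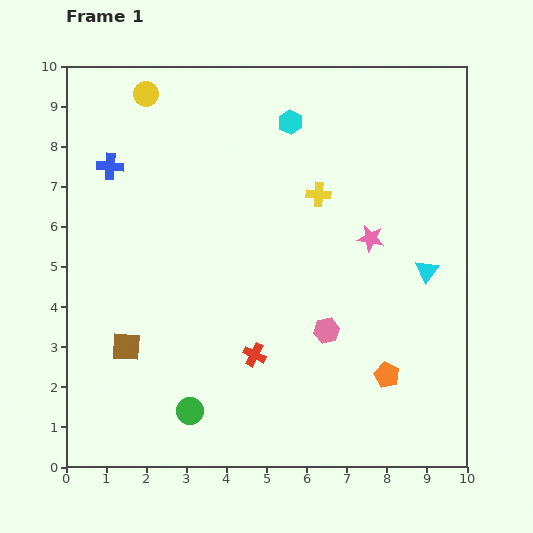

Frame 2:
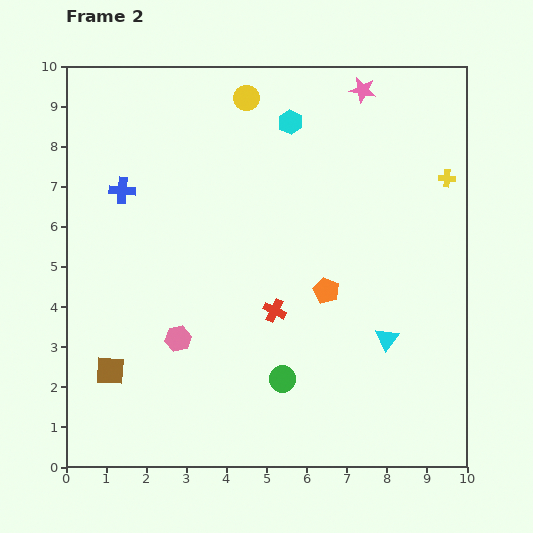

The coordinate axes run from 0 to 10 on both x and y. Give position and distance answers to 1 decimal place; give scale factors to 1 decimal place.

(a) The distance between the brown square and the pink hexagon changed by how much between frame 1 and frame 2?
-3.1

Distance in frame 1: 5.0. Distance in frame 2: 1.9.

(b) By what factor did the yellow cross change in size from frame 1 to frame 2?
0.7×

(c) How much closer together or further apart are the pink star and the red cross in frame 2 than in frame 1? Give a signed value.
+1.8

Distance in frame 1: 4.1. Distance in frame 2: 5.9.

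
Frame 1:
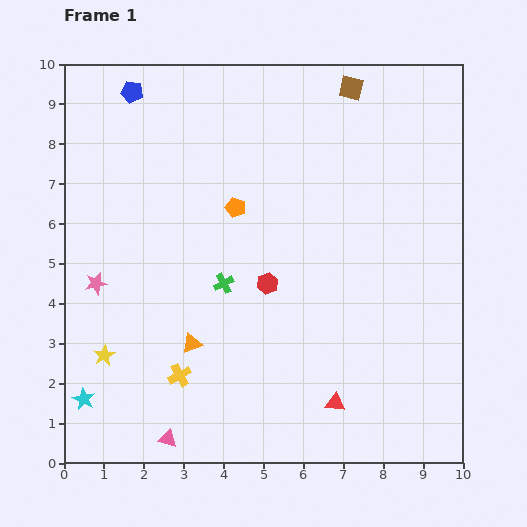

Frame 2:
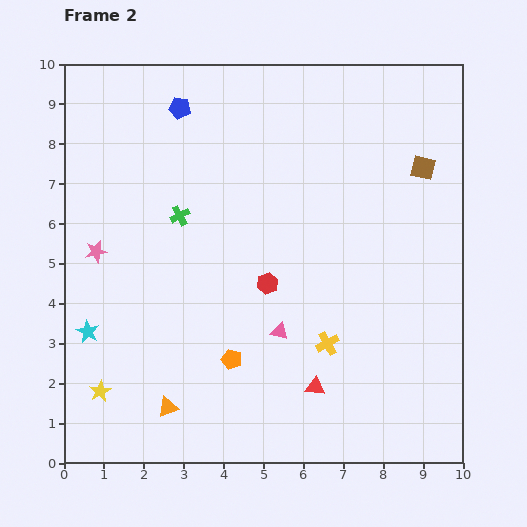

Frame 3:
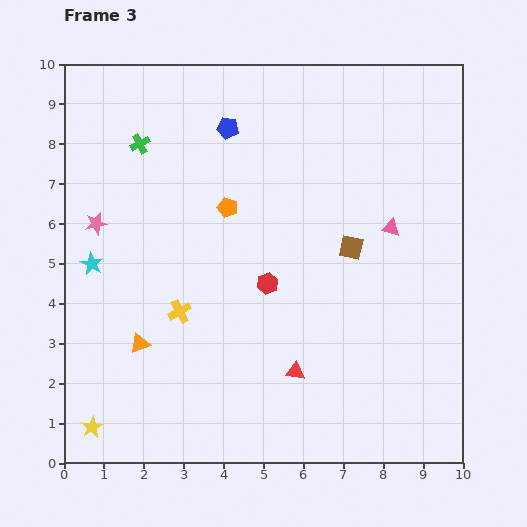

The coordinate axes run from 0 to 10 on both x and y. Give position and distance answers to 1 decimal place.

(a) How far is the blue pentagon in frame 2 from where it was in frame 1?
1.3

The blue pentagon moved from (1.7, 9.3) to (2.9, 8.9), a distance of √(1.2² + 0.4²) ≈ 1.3.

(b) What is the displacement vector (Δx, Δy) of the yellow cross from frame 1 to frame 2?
(3.7, 0.8)

The yellow cross was at (2.9, 2.2) in frame 1 and (6.6, 3.0) in frame 2.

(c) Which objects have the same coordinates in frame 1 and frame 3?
the red hexagon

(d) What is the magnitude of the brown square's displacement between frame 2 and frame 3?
2.7

The brown square moved from (9.0, 7.4) to (7.2, 5.4), a distance of √(1.8² + 2.0²) ≈ 2.7.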